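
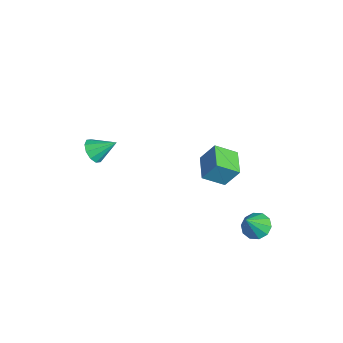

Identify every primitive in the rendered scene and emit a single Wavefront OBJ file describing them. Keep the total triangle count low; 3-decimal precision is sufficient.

v -3.869 -4.481 -0.481
v -3.016 -4.812 -0.384
v -3.451 -3.119 0.501
v -3.023 -4.478 -0.844
v -3.353 -4.145 -1.165
v -3.88 -3.94 -1.226
v -4.403 -3.942 -1.001
v -4.721 -4.149 -0.579
v -4.714 -4.483 -0.119
v -4.384 -4.816 0.203
v -3.857 -5.021 0.263
v -3.335 -5.02 0.039
v 2.928 4.132 -2.957
v 3.502 3.615 -3.527
v 3.692 3.288 -1.423
v 3.785 4.119 -3.39
v 3.74 4.628 -3.088
v 3.385 4.947 -2.736
v 2.856 4.955 -2.468
v 2.354 4.649 -2.387
v 2.072 4.145 -2.523
v 2.116 3.637 -2.825
v 2.471 3.317 -3.178
v 3 3.309 -3.446
v -2.082 2.901 -1.719
v -1.453 3.187 -2.371
v -0.578 2.239 -0.561
v -1.526 3.602 -2.04
v -1.775 3.793 -1.607
v -2.121 3.702 -1.209
v -2.455 3.357 -0.973
v -2.671 2.867 -0.974
v -2.699 2.388 -1.212
v -2.531 2.072 -1.61
v -2.221 2.019 -2.043
v -1.866 2.247 -2.373
v -1.58 2.682 -2.495
v 1.499 0.997 2.872
v 1.801 1.798 4.188
v 1.573 2.346 2.034
v 1.875 3.147 3.351
v 3.205 0.753 2.629
v 3.507 1.554 3.946
v 3.279 2.102 1.792
v 3.581 2.903 3.108
f 2 1 4
f 2 4 3
f 4 1 5
f 4 5 3
f 5 1 6
f 5 6 3
f 6 1 7
f 6 7 3
f 7 1 8
f 7 8 3
f 8 1 9
f 8 9 3
f 9 1 10
f 9 10 3
f 10 1 11
f 10 11 3
f 11 1 12
f 11 12 3
f 12 1 2
f 12 2 3
f 14 13 16
f 14 16 15
f 16 13 17
f 16 17 15
f 17 13 18
f 17 18 15
f 18 13 19
f 18 19 15
f 19 13 20
f 19 20 15
f 20 13 21
f 20 21 15
f 21 13 22
f 21 22 15
f 22 13 23
f 22 23 15
f 23 13 24
f 23 24 15
f 24 13 14
f 24 14 15
f 26 25 28
f 26 28 27
f 28 25 29
f 28 29 27
f 29 25 30
f 29 30 27
f 30 25 31
f 30 31 27
f 31 25 32
f 31 32 27
f 32 25 33
f 32 33 27
f 33 25 34
f 33 34 27
f 34 25 35
f 34 35 27
f 35 25 36
f 35 36 27
f 36 25 37
f 36 37 27
f 37 25 26
f 37 26 27
f 39 41 38
f 42 39 38
f 38 41 40
f 40 42 38
f 39 45 41
f 43 39 42
f 43 45 39
f 41 45 40
f 44 42 40
f 40 45 44
f 44 43 42
f 45 43 44



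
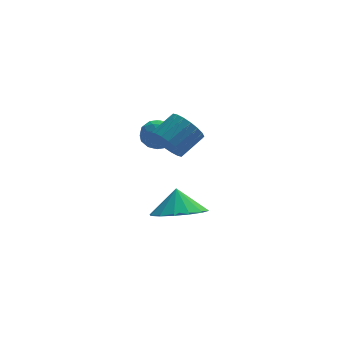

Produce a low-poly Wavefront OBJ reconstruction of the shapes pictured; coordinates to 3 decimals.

v -2.412 -0.511 2.282
v -2.063 -0.925 2.664
v -3.237 -1.195 2.296
v -2.888 -1.609 2.678
v -3.098 -1.03 2.922
v -2.588 -0.607 2.914
v -2.712 -1.513 2.046
v -2.202 -1.09 2.038
v -2.248 -1.544 2.518
v -2.486 -1.245 3.059
v -2.814 -0.875 1.901
v -3.052 -0.576 2.442
v -2.165 -0.658 2.472
v -3.135 -1.462 2.488
v -3.258 -1.122 2.632
v -3.053 -1.365 2.856
v -2.474 -0.471 2.619
v -2.268 -0.714 2.843
v -2.877 -0.776 2.995
v -3.032 -1.406 2.117
v -2.826 -1.649 2.341
v -2.247 -0.755 2.104
v -2.042 -0.998 2.328
v -2.423 -1.344 1.965
v -2.069 -1.265 2.61
v -2.553 -1.667 2.619
v -2.45 -1.61 2.247
v -2.151 -1.362 2.242
v -2.209 -1.089 2.929
v -2.693 -1.492 2.937
v -2.817 -1.151 3.081
v -2.517 -0.903 3.075
v -2.318 -1.453 2.843
v -2.607 -0.628 2.023
v -3.091 -1.031 2.031
v -2.783 -1.217 1.885
v -2.483 -0.969 1.879
v -2.747 -0.453 2.341
v -3.231 -0.855 2.35
v -3.149 -0.758 2.718
v -2.85 -0.51 2.713
v -2.982 -0.667 2.117
v -2.039 -1.952 -0.999
v -1.27 -1.34 -1.338
v -2.061 -1.428 -0.101
v -1.723 -1.093 -1.493
v -2.26 -1.076 -1.515
v -2.739 -1.294 -1.399
v -3.03 -1.688 -1.176
v -3.055 -2.153 -0.906
v -2.809 -2.564 -0.66
v -2.356 -2.811 -0.506
v -1.818 -2.828 -0.483
v -1.34 -2.61 -0.599
v -1.049 -2.215 -0.822
v -1.023 -1.751 -1.093
v -2.595 -2.717 3.042
v -2.126 -2.954 2.55
v -1.315 -2.459 3.086
v -1.785 -2.223 3.578
v -2.219 -2.672 2.43
v -1.408 -2.177 2.966
v -2.386 -2.399 2.431
v -1.576 -1.904 2.967
v -2.595 -2.189 2.553
v -1.785 -1.694 3.089
v -2.804 -2.083 2.772
v -1.994 -1.589 3.308
v -2.972 -2.104 3.045
v -2.161 -1.609 3.58
v -3.065 -2.245 3.317
v -2.254 -1.751 3.852
v -3.065 -2.481 3.534
v -2.254 -1.986 4.07
v -2.972 -2.763 3.654
v -2.161 -2.268 4.19
v -2.804 -3.036 3.653
v -1.994 -2.541 4.189
v -2.595 -3.246 3.531
v -1.785 -2.751 4.067
v -2.386 -3.351 3.312
v -1.576 -2.857 3.848
v -2.219 -3.331 3.04
v -1.408 -2.836 3.575
v -2.126 -3.189 2.768
v -1.315 -2.695 3.303
f 1 38 17
f 38 12 41
f 17 41 6
f 38 41 17
f 1 17 13
f 17 6 18
f 13 18 2
f 17 18 13
f 1 13 22
f 13 2 23
f 22 23 8
f 13 23 22
f 1 22 34
f 22 8 37
f 34 37 11
f 22 37 34
f 1 34 38
f 34 11 42
f 38 42 12
f 34 42 38
f 2 18 29
f 18 6 32
f 29 32 10
f 18 32 29
f 6 41 19
f 41 12 40
f 19 40 5
f 41 40 19
f 12 42 39
f 42 11 35
f 39 35 3
f 42 35 39
f 11 37 36
f 37 8 24
f 36 24 7
f 37 24 36
f 8 23 28
f 23 2 25
f 28 25 9
f 23 25 28
f 4 30 16
f 30 10 31
f 16 31 5
f 30 31 16
f 4 16 14
f 16 5 15
f 14 15 3
f 16 15 14
f 4 14 21
f 14 3 20
f 21 20 7
f 14 20 21
f 4 21 26
f 21 7 27
f 26 27 9
f 21 27 26
f 4 26 30
f 26 9 33
f 30 33 10
f 26 33 30
f 5 31 19
f 31 10 32
f 19 32 6
f 31 32 19
f 3 15 39
f 15 5 40
f 39 40 12
f 15 40 39
f 7 20 36
f 20 3 35
f 36 35 11
f 20 35 36
f 9 27 28
f 27 7 24
f 28 24 8
f 27 24 28
f 10 33 29
f 33 9 25
f 29 25 2
f 33 25 29
f 44 43 46
f 44 46 45
f 46 43 47
f 46 47 45
f 47 43 48
f 47 48 45
f 48 43 49
f 48 49 45
f 49 43 50
f 49 50 45
f 50 43 51
f 50 51 45
f 51 43 52
f 51 52 45
f 52 43 53
f 52 53 45
f 53 43 54
f 53 54 45
f 54 43 55
f 54 55 45
f 55 43 56
f 55 56 45
f 56 43 44
f 56 44 45
f 58 57 61
f 58 61 59
f 59 61 62
f 59 62 60
f 61 57 63
f 61 63 62
f 62 63 64
f 62 64 60
f 63 57 65
f 63 65 64
f 64 65 66
f 64 66 60
f 65 57 67
f 65 67 66
f 66 67 68
f 66 68 60
f 67 57 69
f 67 69 68
f 68 69 70
f 68 70 60
f 69 57 71
f 69 71 70
f 70 71 72
f 70 72 60
f 71 57 73
f 71 73 72
f 72 73 74
f 72 74 60
f 73 57 75
f 73 75 74
f 74 75 76
f 74 76 60
f 75 57 77
f 75 77 76
f 76 77 78
f 76 78 60
f 77 57 79
f 77 79 78
f 78 79 80
f 78 80 60
f 79 57 81
f 79 81 80
f 80 81 82
f 80 82 60
f 81 57 83
f 81 83 82
f 82 83 84
f 82 84 60
f 83 57 85
f 83 85 84
f 84 85 86
f 84 86 60
f 85 57 58
f 85 58 86
f 86 58 59
f 86 59 60



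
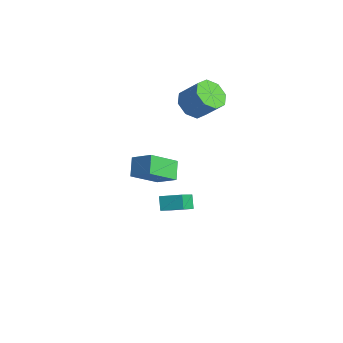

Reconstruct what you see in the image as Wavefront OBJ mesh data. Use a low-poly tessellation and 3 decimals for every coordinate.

v 1.178 -1.251 1.827
v 1.071 -2.697 2.877
v 2.177 -0.859 2.467
v 2.071 -2.305 3.517
v 1.829 -1.795 1.143
v 1.723 -3.241 2.193
v 2.829 -1.403 1.783
v 2.722 -2.849 2.833
v -2.74 3.648 1.663
v -2.228 2.828 1.574
v -1.289 3.293 2.688
v -1.8 4.112 2.777
v -1.975 3.37 1.134
v -1.036 3.835 2.249
v -2.17 4.075 1.004
v -1.23 4.54 2.119
v -2.698 4.529 1.26
v -1.759 4.994 2.375
v -3.251 4.467 1.752
v -2.312 4.932 2.866
v -3.504 3.925 2.191
v -2.565 4.39 3.306
v -3.31 3.22 2.321
v -2.37 3.685 3.436
v -2.781 2.766 2.065
v -1.842 3.231 3.18
v -1.024 1.059 -4.328
v -0.378 -0.053 -3.36
v -1.518 1.336 -3.681
v -0.872 0.224 -2.713
v -0.168 1.836 -4.007
v 0.478 0.724 -3.039
v -0.662 2.113 -3.36
v -0.016 1.001 -2.392
f 2 4 1
f 5 2 1
f 1 4 3
f 3 5 1
f 2 8 4
f 6 2 5
f 6 8 2
f 4 8 3
f 7 5 3
f 3 8 7
f 7 6 5
f 8 6 7
f 10 9 13
f 10 13 11
f 11 13 14
f 11 14 12
f 13 9 15
f 13 15 14
f 14 15 16
f 14 16 12
f 15 9 17
f 15 17 16
f 16 17 18
f 16 18 12
f 17 9 19
f 17 19 18
f 18 19 20
f 18 20 12
f 19 9 21
f 19 21 20
f 20 21 22
f 20 22 12
f 21 9 23
f 21 23 22
f 22 23 24
f 22 24 12
f 23 9 25
f 23 25 24
f 24 25 26
f 24 26 12
f 25 9 10
f 25 10 26
f 26 10 11
f 26 11 12
f 28 30 27
f 31 28 27
f 27 30 29
f 29 31 27
f 28 34 30
f 32 28 31
f 32 34 28
f 30 34 29
f 33 31 29
f 29 34 33
f 33 32 31
f 34 32 33



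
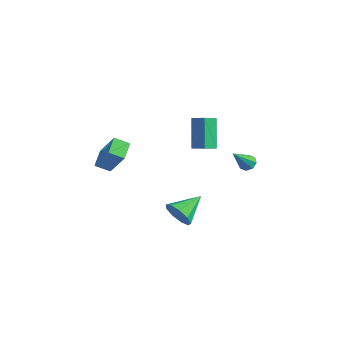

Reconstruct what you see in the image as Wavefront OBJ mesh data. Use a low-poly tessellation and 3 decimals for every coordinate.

v -3.7 -4.556 2.223
v -2.625 -4.618 3.74
v -4.209 -3.654 2.621
v -3.134 -3.715 4.137
v -3.106 -4.045 1.823
v -2.031 -4.106 3.339
v -3.615 -3.142 2.22
v -2.54 -3.204 3.737
v -0.477 3.399 -0.127
v -0.259 3.029 -0.437
v -0.563 2.301 1.127
v 0.019 3.242 -0.231
v 0.006 3.547 0.035
v -0.29 3.766 0.207
v -0.695 3.77 0.182
v -0.972 3.557 -0.023
v -0.959 3.252 -0.29
v -0.664 3.033 -0.461
v -0.995 -1.363 -1.897
v -0.593 -1.694 -1.176
v -0.865 0.223 -1.243
v -0.178 -1.553 -1.598
v -0.146 -1.323 -2.161
v -0.51 -1.112 -2.601
v -1.102 -1.018 -2.711
v -1.643 -1.085 -2.441
v -1.881 -1.283 -1.916
v -1.704 -1.517 -1.383
v -1.195 -1.68 -1.09
v -4.103 3.017 1.893
v -3.261 3.101 2.256
v -4.015 3.873 1.491
v -3.174 3.957 1.854
v -3.326 2.183 0.286
v -2.485 2.267 0.649
v -3.239 3.039 -0.116
v -2.397 3.123 0.247
f 2 4 1
f 5 2 1
f 1 4 3
f 3 5 1
f 2 8 4
f 6 2 5
f 6 8 2
f 4 8 3
f 7 5 3
f 3 8 7
f 7 6 5
f 8 6 7
f 10 9 12
f 10 12 11
f 12 9 13
f 12 13 11
f 13 9 14
f 13 14 11
f 14 9 15
f 14 15 11
f 15 9 16
f 15 16 11
f 16 9 17
f 16 17 11
f 17 9 18
f 17 18 11
f 18 9 10
f 18 10 11
f 20 19 22
f 20 22 21
f 22 19 23
f 22 23 21
f 23 19 24
f 23 24 21
f 24 19 25
f 24 25 21
f 25 19 26
f 25 26 21
f 26 19 27
f 26 27 21
f 27 19 28
f 27 28 21
f 28 19 29
f 28 29 21
f 29 19 20
f 29 20 21
f 31 33 30
f 34 31 30
f 30 33 32
f 32 34 30
f 31 37 33
f 35 31 34
f 35 37 31
f 33 37 32
f 36 34 32
f 32 37 36
f 36 35 34
f 37 35 36



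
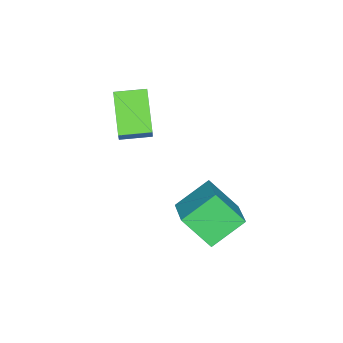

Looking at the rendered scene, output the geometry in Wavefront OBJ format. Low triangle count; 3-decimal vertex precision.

v 0.764 1.264 -2.232
v 0.85 -0.019 -0.861
v -0.415 2.239 -1.245
v -0.329 0.956 0.126
v 2.049 2.104 -1.526
v 2.135 0.821 -0.155
v 0.87 3.079 -0.539
v 0.956 1.796 0.832
v 0.228 -2.772 1.848
v -1.255 -3.68 2.988
v -0.442 -1.58 1.925
v -1.926 -2.488 3.066
v 0.846 -2.492 2.874
v -0.638 -3.4 4.015
v 0.175 -1.3 2.952
v -1.308 -2.208 4.092
f 2 4 1
f 5 2 1
f 1 4 3
f 3 5 1
f 2 8 4
f 6 2 5
f 6 8 2
f 4 8 3
f 7 5 3
f 3 8 7
f 7 6 5
f 8 6 7
f 10 12 9
f 13 10 9
f 9 12 11
f 11 13 9
f 10 16 12
f 14 10 13
f 14 16 10
f 12 16 11
f 15 13 11
f 11 16 15
f 15 14 13
f 16 14 15



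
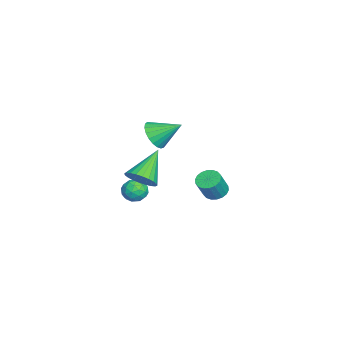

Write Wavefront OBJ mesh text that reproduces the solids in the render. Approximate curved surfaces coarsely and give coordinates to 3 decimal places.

v -3.321 -1.421 2.542
v -2.541 -1.242 2.153
v -3.199 -0.099 3.398
v -2.78 -1.073 1.927
v -3.113 -0.964 1.807
v -3.482 -0.935 1.814
v -3.823 -0.989 1.947
v -4.077 -1.118 2.183
v -4.201 -1.3 2.481
v -4.172 -1.502 2.789
v -3.997 -1.691 3.055
v -3.704 -1.833 3.232
v -3.346 -1.903 3.289
v -2.983 -1.89 3.218
v -2.678 -1.797 3.029
v -2.485 -1.638 2.756
v -2.437 -1.441 2.446
v 3.138 -1.422 3.258
v 3.637 -1.58 3.889
v 1.802 -0.758 4.482
v 3.721 -1.28 3.817
v 3.716 -1.001 3.66
v 3.623 -0.786 3.442
v 3.456 -0.669 3.196
v 3.24 -0.665 2.959
v 3.01 -0.777 2.768
v 2.798 -0.987 2.651
v 2.639 -1.264 2.627
v 2.555 -1.564 2.699
v 2.561 -1.843 2.856
v 2.654 -2.058 3.074
v 2.821 -2.176 3.32
v 3.036 -2.179 3.557
v 3.267 -2.067 3.748
v 3.478 -1.857 3.865
v -1 1.731 0.171
v -0.623 1.307 -0.146
v -0.084 0.964 0.952
v -0.46 1.389 1.269
v -0.464 1.549 -0.149
v 0.075 1.206 0.949
v -0.411 1.826 -0.088
v 0.128 1.484 1.01
v -0.475 2.085 0.024
v 0.064 1.743 1.122
v -0.642 2.274 0.165
v -0.103 1.932 1.263
v -0.881 2.356 0.308
v -0.342 2.013 1.405
v -1.143 2.313 0.423
v -0.603 1.971 1.521
v -1.376 2.156 0.488
v -0.837 1.813 1.586
v -1.535 1.914 0.491
v -0.996 1.571 1.589
v -1.588 1.636 0.43
v -1.049 1.294 1.528
v -1.524 1.377 0.318
v -0.985 1.035 1.416
v -1.357 1.188 0.177
v -0.818 0.846 1.275
v -1.118 1.107 0.035
v -0.579 0.764 1.132
v -0.857 1.149 -0.081
v -0.317 0.807 1.017
v 0.597 -1.562 1.205
v 1.231 -1.279 1.215
v 1.049 -2.581 1.345
v 1.683 -2.298 1.355
v 1.244 -2.184 1.88
v 0.964 -1.555 1.794
v 1.316 -2.305 0.766
v 1.036 -1.676 0.68
v 1.675 -1.738 0.944
v 1.63 -1.664 1.633
v 0.65 -2.196 0.927
v 0.605 -2.122 1.616
v 0.874 -1.332 1.198
v 1.406 -2.528 1.362
v 1.148 -2.462 1.671
v 1.52 -2.295 1.677
v 0.717 -1.493 1.538
v 1.09 -1.327 1.544
v 1.097 -1.859 1.935
v 1.19 -2.533 1.016
v 1.563 -2.367 1.022
v 0.76 -1.565 0.883
v 1.132 -1.398 0.889
v 1.183 -2.001 0.625
v 1.508 -1.435 1.045
v 1.774 -2.034 1.127
v 1.558 -2.038 0.781
v 1.394 -1.668 0.73
v 1.481 -1.391 1.449
v 1.747 -1.99 1.531
v 1.489 -1.923 1.84
v 1.325 -1.553 1.789
v 1.743 -1.661 1.29
v 0.533 -1.87 1.029
v 0.799 -2.469 1.111
v 0.955 -2.307 0.771
v 0.791 -1.937 0.72
v 0.506 -1.826 1.433
v 0.772 -2.425 1.515
v 0.886 -2.192 1.83
v 0.722 -1.822 1.779
v 0.537 -2.199 1.27
f 2 1 4
f 2 4 3
f 4 1 5
f 4 5 3
f 5 1 6
f 5 6 3
f 6 1 7
f 6 7 3
f 7 1 8
f 7 8 3
f 8 1 9
f 8 9 3
f 9 1 10
f 9 10 3
f 10 1 11
f 10 11 3
f 11 1 12
f 11 12 3
f 12 1 13
f 12 13 3
f 13 1 14
f 13 14 3
f 14 1 15
f 14 15 3
f 15 1 16
f 15 16 3
f 16 1 17
f 16 17 3
f 17 1 2
f 17 2 3
f 19 18 21
f 19 21 20
f 21 18 22
f 21 22 20
f 22 18 23
f 22 23 20
f 23 18 24
f 23 24 20
f 24 18 25
f 24 25 20
f 25 18 26
f 25 26 20
f 26 18 27
f 26 27 20
f 27 18 28
f 27 28 20
f 28 18 29
f 28 29 20
f 29 18 30
f 29 30 20
f 30 18 31
f 30 31 20
f 31 18 32
f 31 32 20
f 32 18 33
f 32 33 20
f 33 18 34
f 33 34 20
f 34 18 35
f 34 35 20
f 35 18 19
f 35 19 20
f 37 36 40
f 37 40 38
f 38 40 41
f 38 41 39
f 40 36 42
f 40 42 41
f 41 42 43
f 41 43 39
f 42 36 44
f 42 44 43
f 43 44 45
f 43 45 39
f 44 36 46
f 44 46 45
f 45 46 47
f 45 47 39
f 46 36 48
f 46 48 47
f 47 48 49
f 47 49 39
f 48 36 50
f 48 50 49
f 49 50 51
f 49 51 39
f 50 36 52
f 50 52 51
f 51 52 53
f 51 53 39
f 52 36 54
f 52 54 53
f 53 54 55
f 53 55 39
f 54 36 56
f 54 56 55
f 55 56 57
f 55 57 39
f 56 36 58
f 56 58 57
f 57 58 59
f 57 59 39
f 58 36 60
f 58 60 59
f 59 60 61
f 59 61 39
f 60 36 62
f 60 62 61
f 61 62 63
f 61 63 39
f 62 36 64
f 62 64 63
f 63 64 65
f 63 65 39
f 64 36 37
f 64 37 65
f 65 37 38
f 65 38 39
f 66 103 82
f 103 77 106
f 82 106 71
f 103 106 82
f 66 82 78
f 82 71 83
f 78 83 67
f 82 83 78
f 66 78 87
f 78 67 88
f 87 88 73
f 78 88 87
f 66 87 99
f 87 73 102
f 99 102 76
f 87 102 99
f 66 99 103
f 99 76 107
f 103 107 77
f 99 107 103
f 67 83 94
f 83 71 97
f 94 97 75
f 83 97 94
f 71 106 84
f 106 77 105
f 84 105 70
f 106 105 84
f 77 107 104
f 107 76 100
f 104 100 68
f 107 100 104
f 76 102 101
f 102 73 89
f 101 89 72
f 102 89 101
f 73 88 93
f 88 67 90
f 93 90 74
f 88 90 93
f 69 95 81
f 95 75 96
f 81 96 70
f 95 96 81
f 69 81 79
f 81 70 80
f 79 80 68
f 81 80 79
f 69 79 86
f 79 68 85
f 86 85 72
f 79 85 86
f 69 86 91
f 86 72 92
f 91 92 74
f 86 92 91
f 69 91 95
f 91 74 98
f 95 98 75
f 91 98 95
f 70 96 84
f 96 75 97
f 84 97 71
f 96 97 84
f 68 80 104
f 80 70 105
f 104 105 77
f 80 105 104
f 72 85 101
f 85 68 100
f 101 100 76
f 85 100 101
f 74 92 93
f 92 72 89
f 93 89 73
f 92 89 93
f 75 98 94
f 98 74 90
f 94 90 67
f 98 90 94



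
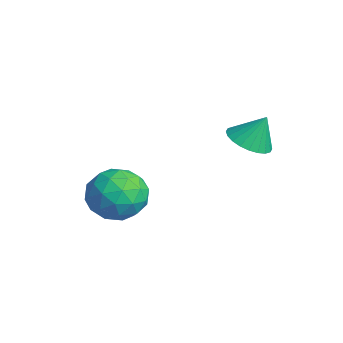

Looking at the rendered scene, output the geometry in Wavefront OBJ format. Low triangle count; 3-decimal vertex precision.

v -1.804 -0.706 -0.11
v -1.084 -0.145 0.454
v -0.656 -1.995 -0.294
v 0.064 -1.434 0.27
v -0.805 -1.831 0.756
v -1.515 -1.035 0.869
v -0.225 -1.105 -0.709
v -0.935 -0.309 -0.596
v -0.108 -0.392 0.083
v -0.467 -0.841 0.988
v -1.273 -1.299 -0.828
v -1.632 -1.748 0.077
v -1.545 -0.313 0.188
v -0.195 -1.827 -0.028
v -0.706 -2.061 0.257
v -0.283 -1.731 0.589
v -1.798 -0.836 0.433
v -1.375 -0.506 0.764
v -1.211 -1.497 0.941
v -0.365 -1.634 -0.604
v 0.058 -1.304 -0.273
v -1.457 -0.409 -0.429
v -1.034 -0.079 -0.097
v -0.529 -0.643 -0.781
v -0.548 -0.128 0.301
v 0.127 -0.885 0.193
v -0.043 -0.692 -0.382
v -0.46 -0.224 -0.315
v -0.759 -0.392 0.834
v -0.084 -1.149 0.725
v -0.595 -1.383 1.011
v -1.012 -0.915 1.078
v -0.185 -0.536 0.616
v -1.656 -0.991 -0.565
v -0.981 -1.748 -0.674
v -0.728 -1.225 -0.918
v -1.145 -0.757 -0.851
v -1.867 -1.255 -0.033
v -1.192 -2.012 -0.141
v -1.28 -1.916 0.475
v -1.697 -1.448 0.542
v -1.555 -1.604 -0.456
v 1.484 2.339 3.108
v 2.203 2.038 3.115
v 1.676 2.821 4.112
v 2.252 2.305 2.978
v 2.184 2.577 2.86
v 2.01 2.814 2.78
v 1.755 2.978 2.75
v 1.459 3.044 2.775
v 1.167 3.004 2.85
v 0.923 2.862 2.965
v 0.765 2.641 3.101
v 0.716 2.374 3.238
v 0.784 2.102 3.356
v 0.958 1.865 3.435
v 1.213 1.701 3.465
v 1.509 1.635 3.441
v 1.801 1.675 3.366
v 2.045 1.817 3.251
f 1 38 17
f 38 12 41
f 17 41 6
f 38 41 17
f 1 17 13
f 17 6 18
f 13 18 2
f 17 18 13
f 1 13 22
f 13 2 23
f 22 23 8
f 13 23 22
f 1 22 34
f 22 8 37
f 34 37 11
f 22 37 34
f 1 34 38
f 34 11 42
f 38 42 12
f 34 42 38
f 2 18 29
f 18 6 32
f 29 32 10
f 18 32 29
f 6 41 19
f 41 12 40
f 19 40 5
f 41 40 19
f 12 42 39
f 42 11 35
f 39 35 3
f 42 35 39
f 11 37 36
f 37 8 24
f 36 24 7
f 37 24 36
f 8 23 28
f 23 2 25
f 28 25 9
f 23 25 28
f 4 30 16
f 30 10 31
f 16 31 5
f 30 31 16
f 4 16 14
f 16 5 15
f 14 15 3
f 16 15 14
f 4 14 21
f 14 3 20
f 21 20 7
f 14 20 21
f 4 21 26
f 21 7 27
f 26 27 9
f 21 27 26
f 4 26 30
f 26 9 33
f 30 33 10
f 26 33 30
f 5 31 19
f 31 10 32
f 19 32 6
f 31 32 19
f 3 15 39
f 15 5 40
f 39 40 12
f 15 40 39
f 7 20 36
f 20 3 35
f 36 35 11
f 20 35 36
f 9 27 28
f 27 7 24
f 28 24 8
f 27 24 28
f 10 33 29
f 33 9 25
f 29 25 2
f 33 25 29
f 44 43 46
f 44 46 45
f 46 43 47
f 46 47 45
f 47 43 48
f 47 48 45
f 48 43 49
f 48 49 45
f 49 43 50
f 49 50 45
f 50 43 51
f 50 51 45
f 51 43 52
f 51 52 45
f 52 43 53
f 52 53 45
f 53 43 54
f 53 54 45
f 54 43 55
f 54 55 45
f 55 43 56
f 55 56 45
f 56 43 57
f 56 57 45
f 57 43 58
f 57 58 45
f 58 43 59
f 58 59 45
f 59 43 60
f 59 60 45
f 60 43 44
f 60 44 45



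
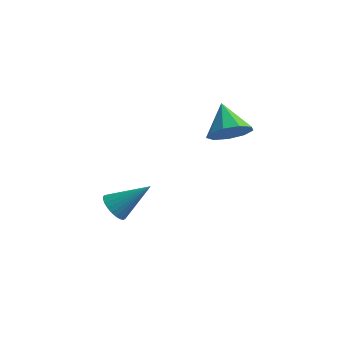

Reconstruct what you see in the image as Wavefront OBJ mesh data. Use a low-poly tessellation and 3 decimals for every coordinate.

v 2.975 0.94 2.297
v 3.779 1.109 2.753
v 2.265 1.92 3.183
v 3.718 1.514 2.257
v 3.31 1.65 1.78
v 2.744 1.454 1.544
v 2.287 1.018 1.661
v 2.151 0.545 2.075
v 2.401 0.257 2.593
v 2.919 0.289 2.972
v 3.463 0.625 3.035
v -1.518 0.085 -2.784
v -1.029 0.032 -3.296
v -0.242 0.775 -1.636
v -1.127 0.287 -3.341
v -1.284 0.512 -3.301
v -1.477 0.671 -3.182
v -1.676 0.742 -3.003
v -1.851 0.712 -2.791
v -1.976 0.587 -2.577
v -2.03 0.386 -2.395
v -2.007 0.139 -2.272
v -1.91 -0.117 -2.227
v -1.753 -0.341 -2.267
v -1.56 -0.501 -2.385
v -1.361 -0.572 -2.565
v -1.185 -0.542 -2.777
v -1.061 -0.417 -2.991
v -1.006 -0.216 -3.173
f 2 1 4
f 2 4 3
f 4 1 5
f 4 5 3
f 5 1 6
f 5 6 3
f 6 1 7
f 6 7 3
f 7 1 8
f 7 8 3
f 8 1 9
f 8 9 3
f 9 1 10
f 9 10 3
f 10 1 11
f 10 11 3
f 11 1 2
f 11 2 3
f 13 12 15
f 13 15 14
f 15 12 16
f 15 16 14
f 16 12 17
f 16 17 14
f 17 12 18
f 17 18 14
f 18 12 19
f 18 19 14
f 19 12 20
f 19 20 14
f 20 12 21
f 20 21 14
f 21 12 22
f 21 22 14
f 22 12 23
f 22 23 14
f 23 12 24
f 23 24 14
f 24 12 25
f 24 25 14
f 25 12 26
f 25 26 14
f 26 12 27
f 26 27 14
f 27 12 28
f 27 28 14
f 28 12 29
f 28 29 14
f 29 12 13
f 29 13 14



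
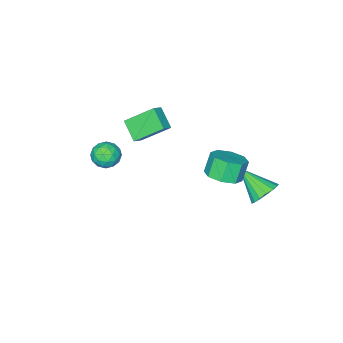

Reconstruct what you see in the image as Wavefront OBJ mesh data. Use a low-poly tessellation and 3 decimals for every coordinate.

v -2.107 2.366 -0.45
v -1.348 2.987 0.003
v -1.953 2.854 1.202
v -2.713 2.234 0.75
v -1.991 3.426 -0.274
v -2.597 3.293 0.925
v -2.703 3.244 -0.653
v -3.308 3.111 0.546
v -3.066 2.548 -0.913
v -3.671 2.415 0.286
v -2.867 1.746 -0.902
v -3.472 1.613 0.297
v -2.223 1.307 -0.625
v -2.829 1.174 0.574
v -1.512 1.489 -0.246
v -2.117 1.356 0.953
v -1.149 2.185 0.014
v -1.754 2.052 1.213
v -3.052 -3.615 1.02
v -2.351 -3.465 1.476
v -2.739 -2.454 0.157
v -2.038 -2.304 0.613
v -1.942 -4.876 -0.273
v -1.241 -4.726 0.183
v -1.629 -3.715 -1.136
v -0.928 -3.565 -0.68
v 1.459 -2.123 0.08
v 1.99 -1.759 0.715
v 1.89 -3.461 0.485
v 2.421 -3.097 1.12
v 1.522 -3.056 1.205
v 1.255 -2.229 0.955
v 2.625 -2.991 0.245
v 2.358 -2.164 -0.005
v 2.71 -2.296 0.818
v 2.029 -2.336 1.41
v 1.851 -2.884 -0.21
v 1.17 -2.924 0.382
v 1.686 -1.823 0.362
v 2.194 -3.397 0.838
v 1.665 -3.372 0.888
v 1.977 -3.159 1.261
v 1.255 -2.1 0.503
v 1.567 -1.886 0.876
v 1.292 -2.649 1.164
v 2.313 -3.334 0.324
v 2.625 -3.12 0.697
v 1.903 -2.061 -0.061
v 2.215 -1.848 0.312
v 2.588 -2.571 0.036
v 2.422 -1.925 0.796
v 2.676 -2.712 1.033
v 2.795 -2.649 0.519
v 2.639 -2.163 0.372
v 2.021 -1.949 1.144
v 2.275 -2.736 1.382
v 1.747 -2.712 1.432
v 1.59 -2.225 1.285
v 2.445 -2.264 1.204
v 1.605 -2.484 -0.182
v 1.859 -3.271 0.056
v 2.29 -2.995 -0.085
v 2.133 -2.508 -0.232
v 1.204 -2.508 0.167
v 1.458 -3.295 0.404
v 1.241 -3.057 0.828
v 1.085 -2.571 0.681
v 1.435 -2.956 -0.004
v -3.997 3.754 -2.327
v -3.084 3.65 -2.666
v -3.723 2.006 -1.053
v -3.034 3.93 -2.293
v -3.205 4.169 -1.928
v -3.557 4.314 -1.654
v -4.011 4.33 -1.535
v -4.461 4.214 -1.597
v -4.805 3.992 -1.826
v -4.964 3.716 -2.171
v -4.901 3.449 -2.551
v -4.632 3.251 -2.88
v -4.217 3.168 -3.082
v -3.752 3.22 -3.112
v -3.343 3.394 -2.962
f 2 1 5
f 2 5 3
f 3 5 6
f 3 6 4
f 5 1 7
f 5 7 6
f 6 7 8
f 6 8 4
f 7 1 9
f 7 9 8
f 8 9 10
f 8 10 4
f 9 1 11
f 9 11 10
f 10 11 12
f 10 12 4
f 11 1 13
f 11 13 12
f 12 13 14
f 12 14 4
f 13 1 15
f 13 15 14
f 14 15 16
f 14 16 4
f 15 1 17
f 15 17 16
f 16 17 18
f 16 18 4
f 17 1 2
f 17 2 18
f 18 2 3
f 18 3 4
f 20 22 19
f 23 20 19
f 19 22 21
f 21 23 19
f 20 26 22
f 24 20 23
f 24 26 20
f 22 26 21
f 25 23 21
f 21 26 25
f 25 24 23
f 26 24 25
f 27 64 43
f 64 38 67
f 43 67 32
f 64 67 43
f 27 43 39
f 43 32 44
f 39 44 28
f 43 44 39
f 27 39 48
f 39 28 49
f 48 49 34
f 39 49 48
f 27 48 60
f 48 34 63
f 60 63 37
f 48 63 60
f 27 60 64
f 60 37 68
f 64 68 38
f 60 68 64
f 28 44 55
f 44 32 58
f 55 58 36
f 44 58 55
f 32 67 45
f 67 38 66
f 45 66 31
f 67 66 45
f 38 68 65
f 68 37 61
f 65 61 29
f 68 61 65
f 37 63 62
f 63 34 50
f 62 50 33
f 63 50 62
f 34 49 54
f 49 28 51
f 54 51 35
f 49 51 54
f 30 56 42
f 56 36 57
f 42 57 31
f 56 57 42
f 30 42 40
f 42 31 41
f 40 41 29
f 42 41 40
f 30 40 47
f 40 29 46
f 47 46 33
f 40 46 47
f 30 47 52
f 47 33 53
f 52 53 35
f 47 53 52
f 30 52 56
f 52 35 59
f 56 59 36
f 52 59 56
f 31 57 45
f 57 36 58
f 45 58 32
f 57 58 45
f 29 41 65
f 41 31 66
f 65 66 38
f 41 66 65
f 33 46 62
f 46 29 61
f 62 61 37
f 46 61 62
f 35 53 54
f 53 33 50
f 54 50 34
f 53 50 54
f 36 59 55
f 59 35 51
f 55 51 28
f 59 51 55
f 70 69 72
f 70 72 71
f 72 69 73
f 72 73 71
f 73 69 74
f 73 74 71
f 74 69 75
f 74 75 71
f 75 69 76
f 75 76 71
f 76 69 77
f 76 77 71
f 77 69 78
f 77 78 71
f 78 69 79
f 78 79 71
f 79 69 80
f 79 80 71
f 80 69 81
f 80 81 71
f 81 69 82
f 81 82 71
f 82 69 83
f 82 83 71
f 83 69 70
f 83 70 71



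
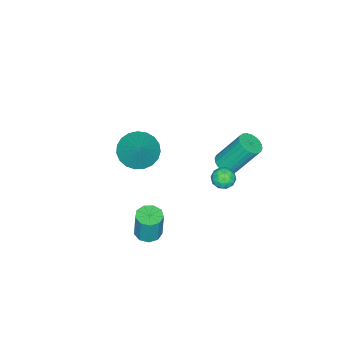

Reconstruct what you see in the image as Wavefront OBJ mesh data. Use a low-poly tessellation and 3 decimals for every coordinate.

v -1.681 0.959 0.323
v -1.28 1.417 0.49
v -0.9 0.403 -0.03
v -0.499 0.861 0.137
v -0.794 0.523 0.58
v -1.276 0.866 0.799
v -0.904 0.954 -0.339
v -1.386 1.297 -0.12
v -0.799 1.413 0.081
v -0.732 1.147 0.649
v -1.448 0.673 -0.189
v -1.381 0.407 0.379
v -1.549 1.236 0.438
v -0.631 0.584 0.022
v -0.805 0.385 0.283
v -0.569 0.654 0.381
v -1.547 0.913 0.619
v -1.311 1.182 0.717
v -1.026 0.657 0.77
v -0.869 0.638 -0.257
v -0.633 0.907 -0.159
v -1.611 1.166 0.079
v -1.375 1.435 0.177
v -1.154 1.163 -0.31
v -1.031 1.504 0.295
v -0.572 1.177 0.087
v -0.81 1.231 -0.192
v -1.093 1.433 -0.064
v -0.991 1.347 0.629
v -0.532 1.021 0.421
v -0.705 0.822 0.682
v -0.989 1.024 0.81
v -0.708 1.345 0.388
v -1.648 0.799 0.039
v -1.189 0.473 -0.169
v -1.191 0.796 -0.35
v -1.475 0.998 -0.222
v -1.608 0.643 0.373
v -1.149 0.316 0.165
v -1.087 0.387 0.524
v -1.37 0.589 0.652
v -1.472 0.475 0.072
v 3.628 -0.256 -0.299
v 4.275 -0.306 -0.339
v 4.379 -0.154 1.18
v 3.732 -0.104 1.219
v 4.153 0.121 -0.373
v 4.257 0.272 1.146
v 3.785 0.371 -0.373
v 3.89 0.522 1.146
v 3.344 0.328 -0.338
v 3.448 0.479 1.181
v 3.035 0.012 -0.285
v 3.14 0.163 1.234
v 3.004 -0.429 -0.239
v 3.109 -0.278 1.28
v 3.265 -0.789 -0.221
v 3.369 -0.638 1.298
v 3.695 -0.899 -0.24
v 3.8 -0.748 1.279
v 4.094 -0.708 -0.287
v 4.199 -0.557 1.232
v 0.976 -2.467 2.393
v 1.727 -2.193 1.744
v 1.824 -1.773 3.667
v 1.469 -1.852 1.73
v 1.125 -1.617 1.831
v 0.756 -1.529 2.029
v 0.425 -1.603 2.29
v 0.189 -1.826 2.569
v 0.089 -2.16 2.817
v 0.142 -2.548 2.992
v 0.34 -2.921 3.064
v 0.647 -3.215 3.02
v 1.012 -3.381 2.867
v 1.37 -3.388 2.632
v 1.66 -3.236 2.356
v 1.832 -2.951 2.087
v 1.856 -2.582 1.87
v -2.247 0.384 0.034
v -1.652 0.243 0.282
v -2.138 1.254 2.033
v -2.733 1.396 1.786
v -1.605 0.467 0.165
v -2.092 1.478 1.916
v -1.656 0.679 0.028
v -2.143 1.691 1.779
v -1.798 0.847 -0.108
v -2.284 1.858 1.644
v -2.007 0.943 -0.222
v -2.494 1.955 1.529
v -2.253 0.955 -0.297
v -2.74 1.966 1.454
v -2.498 0.88 -0.322
v -2.985 1.891 1.43
v -2.705 0.729 -0.292
v -3.191 1.741 1.459
v -2.842 0.526 -0.213
v -3.328 1.537 1.538
v -2.888 0.302 -0.096
v -3.375 1.313 1.655
v -2.837 0.089 0.041
v -3.324 1.101 1.792
v -2.696 -0.078 0.176
v -3.182 0.933 1.928
v -2.486 -0.175 0.291
v -2.973 0.837 2.042
v -2.24 -0.186 0.366
v -2.727 0.825 2.117
v -1.995 -0.111 0.39
v -2.482 0.9 2.142
v -1.789 0.039 0.361
v -2.275 1.051 2.112
f 1 38 17
f 38 12 41
f 17 41 6
f 38 41 17
f 1 17 13
f 17 6 18
f 13 18 2
f 17 18 13
f 1 13 22
f 13 2 23
f 22 23 8
f 13 23 22
f 1 22 34
f 22 8 37
f 34 37 11
f 22 37 34
f 1 34 38
f 34 11 42
f 38 42 12
f 34 42 38
f 2 18 29
f 18 6 32
f 29 32 10
f 18 32 29
f 6 41 19
f 41 12 40
f 19 40 5
f 41 40 19
f 12 42 39
f 42 11 35
f 39 35 3
f 42 35 39
f 11 37 36
f 37 8 24
f 36 24 7
f 37 24 36
f 8 23 28
f 23 2 25
f 28 25 9
f 23 25 28
f 4 30 16
f 30 10 31
f 16 31 5
f 30 31 16
f 4 16 14
f 16 5 15
f 14 15 3
f 16 15 14
f 4 14 21
f 14 3 20
f 21 20 7
f 14 20 21
f 4 21 26
f 21 7 27
f 26 27 9
f 21 27 26
f 4 26 30
f 26 9 33
f 30 33 10
f 26 33 30
f 5 31 19
f 31 10 32
f 19 32 6
f 31 32 19
f 3 15 39
f 15 5 40
f 39 40 12
f 15 40 39
f 7 20 36
f 20 3 35
f 36 35 11
f 20 35 36
f 9 27 28
f 27 7 24
f 28 24 8
f 27 24 28
f 10 33 29
f 33 9 25
f 29 25 2
f 33 25 29
f 44 43 47
f 44 47 45
f 45 47 48
f 45 48 46
f 47 43 49
f 47 49 48
f 48 49 50
f 48 50 46
f 49 43 51
f 49 51 50
f 50 51 52
f 50 52 46
f 51 43 53
f 51 53 52
f 52 53 54
f 52 54 46
f 53 43 55
f 53 55 54
f 54 55 56
f 54 56 46
f 55 43 57
f 55 57 56
f 56 57 58
f 56 58 46
f 57 43 59
f 57 59 58
f 58 59 60
f 58 60 46
f 59 43 61
f 59 61 60
f 60 61 62
f 60 62 46
f 61 43 44
f 61 44 62
f 62 44 45
f 62 45 46
f 64 63 66
f 64 66 65
f 66 63 67
f 66 67 65
f 67 63 68
f 67 68 65
f 68 63 69
f 68 69 65
f 69 63 70
f 69 70 65
f 70 63 71
f 70 71 65
f 71 63 72
f 71 72 65
f 72 63 73
f 72 73 65
f 73 63 74
f 73 74 65
f 74 63 75
f 74 75 65
f 75 63 76
f 75 76 65
f 76 63 77
f 76 77 65
f 77 63 78
f 77 78 65
f 78 63 79
f 78 79 65
f 79 63 64
f 79 64 65
f 81 80 84
f 81 84 82
f 82 84 85
f 82 85 83
f 84 80 86
f 84 86 85
f 85 86 87
f 85 87 83
f 86 80 88
f 86 88 87
f 87 88 89
f 87 89 83
f 88 80 90
f 88 90 89
f 89 90 91
f 89 91 83
f 90 80 92
f 90 92 91
f 91 92 93
f 91 93 83
f 92 80 94
f 92 94 93
f 93 94 95
f 93 95 83
f 94 80 96
f 94 96 95
f 95 96 97
f 95 97 83
f 96 80 98
f 96 98 97
f 97 98 99
f 97 99 83
f 98 80 100
f 98 100 99
f 99 100 101
f 99 101 83
f 100 80 102
f 100 102 101
f 101 102 103
f 101 103 83
f 102 80 104
f 102 104 103
f 103 104 105
f 103 105 83
f 104 80 106
f 104 106 105
f 105 106 107
f 105 107 83
f 106 80 108
f 106 108 107
f 107 108 109
f 107 109 83
f 108 80 110
f 108 110 109
f 109 110 111
f 109 111 83
f 110 80 112
f 110 112 111
f 111 112 113
f 111 113 83
f 112 80 81
f 112 81 113
f 113 81 82
f 113 82 83



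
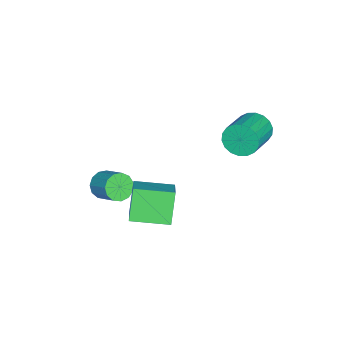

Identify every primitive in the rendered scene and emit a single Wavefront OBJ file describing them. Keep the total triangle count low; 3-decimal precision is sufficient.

v 2.763 -2.049 -0.154
v 3.993 -1.696 0.684
v 2.41 -0.415 -0.325
v 3.641 -0.062 0.513
v 3.619 -1.998 -1.433
v 4.85 -1.645 -0.595
v 3.267 -0.364 -1.604
v 4.497 -0.011 -0.766
v 2.332 -3.441 -1.225
v 2.7 -3.268 -1.77
v 3.296 -2.426 -1.1
v 2.928 -2.599 -0.555
v 2.389 -3.044 -1.774
v 2.985 -2.203 -1.105
v 2.06 -2.946 -1.604
v 2.656 -2.105 -0.934
v 1.817 -3.005 -1.314
v 2.414 -2.164 -0.644
v 1.738 -3.203 -0.995
v 2.334 -2.361 -0.325
v 1.847 -3.476 -0.749
v 2.444 -2.634 -0.079
v 2.11 -3.738 -0.654
v 2.707 -2.896 0.015
v 2.444 -3.905 -0.741
v 3.04 -3.064 -0.071
v 2.742 -3.925 -0.981
v 3.338 -3.084 -0.311
v 2.909 -3.792 -1.298
v 3.506 -2.95 -0.629
v 2.894 -3.547 -1.593
v 3.49 -2.705 -0.923
v -0.911 2.08 0.927
v -0.595 2.453 0.281
v 0.967 2.214 0.908
v 0.651 1.84 1.553
v -0.647 2.724 0.514
v 0.915 2.485 1.14
v -0.751 2.867 0.828
v 0.811 2.628 1.454
v -0.887 2.854 1.161
v 0.676 2.615 1.788
v -1.027 2.688 1.449
v 0.535 2.449 2.075
v -1.145 2.401 1.632
v 0.417 2.162 2.259
v -1.216 2.051 1.677
v 0.346 1.812 2.303
v -1.227 1.706 1.572
v 0.335 1.467 2.199
v -1.175 1.435 1.34
v 0.387 1.196 1.966
v -1.071 1.292 1.026
v 0.491 1.053 1.652
v -0.936 1.305 0.692
v 0.627 1.066 1.319
v -0.795 1.471 0.405
v 0.767 1.232 1.031
v -0.677 1.758 0.221
v 0.885 1.519 0.848
v -0.606 2.108 0.177
v 0.956 1.869 0.803
f 2 4 1
f 5 2 1
f 1 4 3
f 3 5 1
f 2 8 4
f 6 2 5
f 6 8 2
f 4 8 3
f 7 5 3
f 3 8 7
f 7 6 5
f 8 6 7
f 10 9 13
f 10 13 11
f 11 13 14
f 11 14 12
f 13 9 15
f 13 15 14
f 14 15 16
f 14 16 12
f 15 9 17
f 15 17 16
f 16 17 18
f 16 18 12
f 17 9 19
f 17 19 18
f 18 19 20
f 18 20 12
f 19 9 21
f 19 21 20
f 20 21 22
f 20 22 12
f 21 9 23
f 21 23 22
f 22 23 24
f 22 24 12
f 23 9 25
f 23 25 24
f 24 25 26
f 24 26 12
f 25 9 27
f 25 27 26
f 26 27 28
f 26 28 12
f 27 9 29
f 27 29 28
f 28 29 30
f 28 30 12
f 29 9 31
f 29 31 30
f 30 31 32
f 30 32 12
f 31 9 10
f 31 10 32
f 32 10 11
f 32 11 12
f 34 33 37
f 34 37 35
f 35 37 38
f 35 38 36
f 37 33 39
f 37 39 38
f 38 39 40
f 38 40 36
f 39 33 41
f 39 41 40
f 40 41 42
f 40 42 36
f 41 33 43
f 41 43 42
f 42 43 44
f 42 44 36
f 43 33 45
f 43 45 44
f 44 45 46
f 44 46 36
f 45 33 47
f 45 47 46
f 46 47 48
f 46 48 36
f 47 33 49
f 47 49 48
f 48 49 50
f 48 50 36
f 49 33 51
f 49 51 50
f 50 51 52
f 50 52 36
f 51 33 53
f 51 53 52
f 52 53 54
f 52 54 36
f 53 33 55
f 53 55 54
f 54 55 56
f 54 56 36
f 55 33 57
f 55 57 56
f 56 57 58
f 56 58 36
f 57 33 59
f 57 59 58
f 58 59 60
f 58 60 36
f 59 33 61
f 59 61 60
f 60 61 62
f 60 62 36
f 61 33 34
f 61 34 62
f 62 34 35
f 62 35 36



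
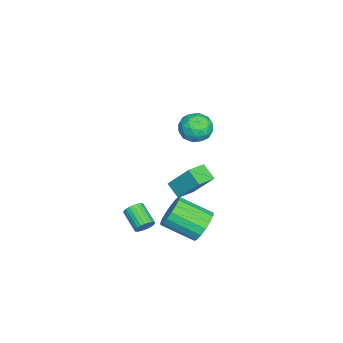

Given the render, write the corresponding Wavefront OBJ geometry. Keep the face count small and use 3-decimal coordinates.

v -2.714 -1.046 -4.551
v -3.31 -1.778 -3.876
v -2.428 0.226 -2.918
v -3.023 -0.506 -2.243
v -1.537 -1.714 -4.237
v -2.132 -2.446 -3.562
v -1.25 -0.442 -2.604
v -1.846 -1.174 -1.929
v 0.47 0.547 4.191
v 1.007 0.463 3.303
v 0.253 -1.123 4.217
v 0.79 -1.207 3.329
v 1.276 -0.932 4.207
v 1.411 0.1 4.191
v -0.151 -0.76 3.329
v -0.016 0.272 3.313
v 0.623 -0.345 2.77
v 1.505 -0.451 3.313
v -0.245 -0.209 4.207
v 0.637 -0.315 4.75
v 0.758 0.652 3.745
v 0.502 -1.312 3.775
v 0.788 -1.15 4.292
v 1.104 -1.199 3.77
v 0.995 0.438 4.267
v 1.31 0.389 3.745
v 1.469 -0.431 4.276
v -0.05 -1.049 3.775
v 0.265 -1.098 3.253
v 0.156 0.539 3.75
v 0.472 0.49 3.228
v -0.209 -0.229 3.244
v 0.847 0.128 2.909
v 0.72 -0.854 2.925
v 0.167 -0.591 2.925
v 0.246 0.015 2.915
v 1.366 0.065 3.228
v 1.238 -0.917 3.244
v 1.524 -0.755 3.76
v 1.603 -0.148 3.751
v 1.14 -0.41 2.915
v 0.022 0.257 4.276
v -0.106 -0.725 4.292
v -0.343 -0.512 3.769
v -0.264 0.095 3.76
v 0.54 0.194 4.595
v 0.413 -0.788 4.611
v 1.014 -0.675 4.605
v 1.093 -0.069 4.595
v 0.12 -0.25 4.605
v 2.366 0.484 -3.187
v 3.229 0.74 -2.609
v 3.138 -1.187 -1.616
v 2.274 -1.444 -2.193
v 2.837 0.906 -2.324
v 2.746 -1.021 -1.331
v 2.337 0.975 -2.236
v 2.246 -0.953 -1.243
v 1.844 0.931 -2.366
v 1.753 -0.996 -1.373
v 1.47 0.785 -2.684
v 1.379 -1.142 -1.691
v 1.301 0.57 -3.117
v 1.21 -1.358 -2.124
v 1.376 0.335 -3.566
v 1.285 -1.592 -2.573
v 1.678 0.134 -3.928
v 1.587 -1.793 -2.935
v 2.137 0.013 -4.12
v 2.046 -1.914 -3.127
v 2.649 0 -4.098
v 2.558 -1.927 -3.105
v 3.095 0.098 -3.868
v 3.004 -1.829 -2.874
v 3.375 0.284 -3.481
v 3.284 -1.643 -2.488
v 3.423 0.516 -3.027
v 3.332 -1.411 -2.033
v 3.705 -2.55 -2.572
v 4.171 -2.853 -2.297
v 3.221 -3.693 -1.614
v 2.755 -3.39 -1.888
v 4.129 -2.676 -2.137
v 3.179 -3.516 -1.454
v 4.023 -2.48 -2.044
v 3.073 -3.32 -1.361
v 3.868 -2.295 -2.031
v 2.918 -3.134 -1.348
v 3.688 -2.148 -2.1
v 2.739 -2.988 -1.417
v 3.511 -2.063 -2.241
v 2.562 -2.902 -1.558
v 3.364 -2.051 -2.432
v 2.414 -2.891 -1.749
v 3.268 -2.116 -2.645
v 2.319 -2.956 -1.962
v 3.239 -2.247 -2.846
v 2.289 -3.087 -2.163
v 3.281 -2.424 -3.006
v 2.331 -3.264 -2.323
v 3.387 -2.62 -3.099
v 2.437 -3.46 -2.416
v 3.542 -2.806 -3.112
v 2.592 -3.645 -2.429
v 3.721 -2.952 -3.043
v 2.772 -3.792 -2.36
v 3.898 -3.038 -2.902
v 2.949 -3.877 -2.219
v 4.046 -3.049 -2.711
v 3.096 -3.889 -2.028
v 4.141 -2.984 -2.498
v 3.192 -3.824 -1.815
f 2 4 1
f 5 2 1
f 1 4 3
f 3 5 1
f 2 8 4
f 6 2 5
f 6 8 2
f 4 8 3
f 7 5 3
f 3 8 7
f 7 6 5
f 8 6 7
f 9 46 25
f 46 20 49
f 25 49 14
f 46 49 25
f 9 25 21
f 25 14 26
f 21 26 10
f 25 26 21
f 9 21 30
f 21 10 31
f 30 31 16
f 21 31 30
f 9 30 42
f 30 16 45
f 42 45 19
f 30 45 42
f 9 42 46
f 42 19 50
f 46 50 20
f 42 50 46
f 10 26 37
f 26 14 40
f 37 40 18
f 26 40 37
f 14 49 27
f 49 20 48
f 27 48 13
f 49 48 27
f 20 50 47
f 50 19 43
f 47 43 11
f 50 43 47
f 19 45 44
f 45 16 32
f 44 32 15
f 45 32 44
f 16 31 36
f 31 10 33
f 36 33 17
f 31 33 36
f 12 38 24
f 38 18 39
f 24 39 13
f 38 39 24
f 12 24 22
f 24 13 23
f 22 23 11
f 24 23 22
f 12 22 29
f 22 11 28
f 29 28 15
f 22 28 29
f 12 29 34
f 29 15 35
f 34 35 17
f 29 35 34
f 12 34 38
f 34 17 41
f 38 41 18
f 34 41 38
f 13 39 27
f 39 18 40
f 27 40 14
f 39 40 27
f 11 23 47
f 23 13 48
f 47 48 20
f 23 48 47
f 15 28 44
f 28 11 43
f 44 43 19
f 28 43 44
f 17 35 36
f 35 15 32
f 36 32 16
f 35 32 36
f 18 41 37
f 41 17 33
f 37 33 10
f 41 33 37
f 52 51 55
f 52 55 53
f 53 55 56
f 53 56 54
f 55 51 57
f 55 57 56
f 56 57 58
f 56 58 54
f 57 51 59
f 57 59 58
f 58 59 60
f 58 60 54
f 59 51 61
f 59 61 60
f 60 61 62
f 60 62 54
f 61 51 63
f 61 63 62
f 62 63 64
f 62 64 54
f 63 51 65
f 63 65 64
f 64 65 66
f 64 66 54
f 65 51 67
f 65 67 66
f 66 67 68
f 66 68 54
f 67 51 69
f 67 69 68
f 68 69 70
f 68 70 54
f 69 51 71
f 69 71 70
f 70 71 72
f 70 72 54
f 71 51 73
f 71 73 72
f 72 73 74
f 72 74 54
f 73 51 75
f 73 75 74
f 74 75 76
f 74 76 54
f 75 51 77
f 75 77 76
f 76 77 78
f 76 78 54
f 77 51 52
f 77 52 78
f 78 52 53
f 78 53 54
f 80 79 83
f 80 83 81
f 81 83 84
f 81 84 82
f 83 79 85
f 83 85 84
f 84 85 86
f 84 86 82
f 85 79 87
f 85 87 86
f 86 87 88
f 86 88 82
f 87 79 89
f 87 89 88
f 88 89 90
f 88 90 82
f 89 79 91
f 89 91 90
f 90 91 92
f 90 92 82
f 91 79 93
f 91 93 92
f 92 93 94
f 92 94 82
f 93 79 95
f 93 95 94
f 94 95 96
f 94 96 82
f 95 79 97
f 95 97 96
f 96 97 98
f 96 98 82
f 97 79 99
f 97 99 98
f 98 99 100
f 98 100 82
f 99 79 101
f 99 101 100
f 100 101 102
f 100 102 82
f 101 79 103
f 101 103 102
f 102 103 104
f 102 104 82
f 103 79 105
f 103 105 104
f 104 105 106
f 104 106 82
f 105 79 107
f 105 107 106
f 106 107 108
f 106 108 82
f 107 79 109
f 107 109 108
f 108 109 110
f 108 110 82
f 109 79 111
f 109 111 110
f 110 111 112
f 110 112 82
f 111 79 80
f 111 80 112
f 112 80 81
f 112 81 82



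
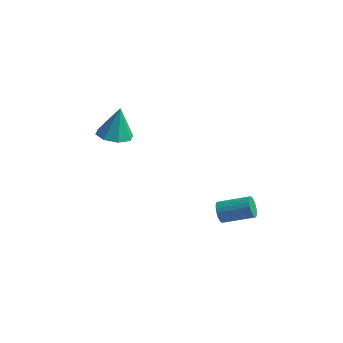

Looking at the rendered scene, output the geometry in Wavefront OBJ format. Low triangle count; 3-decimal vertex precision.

v -3.008 0.096 0.807
v -2.327 0.653 0.614
v -2.912 0.544 2.433
v -2.941 0.961 0.565
v -3.594 0.763 0.658
v -3.904 0.174 0.838
v -3.689 -0.46 0.999
v -3.074 -0.768 1.048
v -2.421 -0.57 0.955
v -2.112 0.019 0.775
v 2.138 0.814 -3.33
v 2.413 0.563 -3.787
v 3.817 1.154 -3.268
v 3.542 1.406 -2.81
v 2.353 0.784 -3.878
v 3.758 1.375 -3.359
v 2.257 1.009 -3.874
v 3.662 1.6 -3.354
v 2.14 1.201 -3.775
v 3.544 1.792 -3.256
v 2.022 1.326 -3.6
v 3.427 1.917 -3.081
v 1.925 1.363 -3.378
v 3.329 1.954 -2.858
v 1.864 1.304 -3.147
v 3.269 1.895 -2.628
v 1.851 1.161 -2.949
v 3.255 1.753 -2.429
v 1.887 0.959 -2.816
v 3.291 1.55 -2.296
v 1.966 0.731 -2.771
v 3.371 1.322 -2.252
v 2.076 0.517 -2.824
v 3.48 1.108 -2.304
v 2.196 0.355 -2.964
v 3.6 0.946 -2.444
v 2.305 0.273 -3.167
v 3.71 0.864 -2.647
v 2.386 0.284 -3.398
v 3.791 0.875 -2.879
v 2.424 0.387 -3.618
v 3.829 0.978 -3.098
f 2 1 4
f 2 4 3
f 4 1 5
f 4 5 3
f 5 1 6
f 5 6 3
f 6 1 7
f 6 7 3
f 7 1 8
f 7 8 3
f 8 1 9
f 8 9 3
f 9 1 10
f 9 10 3
f 10 1 2
f 10 2 3
f 12 11 15
f 12 15 13
f 13 15 16
f 13 16 14
f 15 11 17
f 15 17 16
f 16 17 18
f 16 18 14
f 17 11 19
f 17 19 18
f 18 19 20
f 18 20 14
f 19 11 21
f 19 21 20
f 20 21 22
f 20 22 14
f 21 11 23
f 21 23 22
f 22 23 24
f 22 24 14
f 23 11 25
f 23 25 24
f 24 25 26
f 24 26 14
f 25 11 27
f 25 27 26
f 26 27 28
f 26 28 14
f 27 11 29
f 27 29 28
f 28 29 30
f 28 30 14
f 29 11 31
f 29 31 30
f 30 31 32
f 30 32 14
f 31 11 33
f 31 33 32
f 32 33 34
f 32 34 14
f 33 11 35
f 33 35 34
f 34 35 36
f 34 36 14
f 35 11 37
f 35 37 36
f 36 37 38
f 36 38 14
f 37 11 39
f 37 39 38
f 38 39 40
f 38 40 14
f 39 11 41
f 39 41 40
f 40 41 42
f 40 42 14
f 41 11 12
f 41 12 42
f 42 12 13
f 42 13 14



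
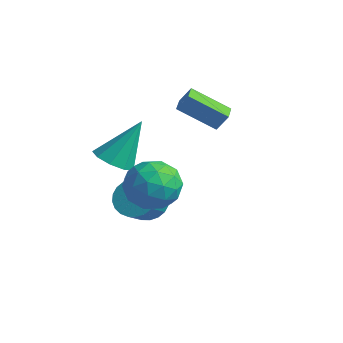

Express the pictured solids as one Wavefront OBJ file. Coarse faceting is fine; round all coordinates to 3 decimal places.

v -2.947 -2.348 -3.102
v -2.067 -2.226 -3.341
v -1.713 -3.211 -2.537
v -2.593 -3.332 -2.298
v -2.094 -2.006 -3.059
v -1.74 -2.991 -2.255
v -2.251 -1.837 -2.784
v -1.897 -2.822 -1.98
v -2.514 -1.746 -2.557
v -2.159 -2.731 -1.753
v -2.843 -1.747 -2.413
v -2.488 -2.732 -1.609
v -3.187 -1.839 -2.374
v -2.833 -2.824 -1.57
v -3.496 -2.009 -2.446
v -3.141 -2.994 -1.641
v -3.72 -2.23 -2.617
v -3.366 -3.215 -1.813
v -3.827 -2.469 -2.863
v -3.473 -3.454 -2.059
v -3.8 -2.689 -3.145
v -3.446 -3.674 -2.341
v -3.643 -2.858 -3.42
v -3.289 -3.843 -2.616
v -3.381 -2.949 -3.647
v -3.026 -3.934 -2.843
v -3.052 -2.948 -3.791
v -2.697 -3.933 -2.987
v -2.707 -2.856 -3.83
v -2.353 -3.841 -3.026
v -2.399 -2.686 -3.759
v -2.044 -3.671 -2.954
v -2.174 -2.465 -3.587
v -1.82 -3.45 -2.783
v -1.682 -2.905 -1.462
v -0.808 -2.532 -0.697
v -1.492 -4.748 -0.783
v -0.618 -4.375 -0.018
v -1.773 -4.026 0.159
v -1.891 -2.887 -0.261
v -0.409 -4.393 -1.219
v -0.527 -3.254 -1.639
v -0.022 -3.452 -0.547
v -0.864 -3.225 0.305
v -1.436 -4.055 -1.785
v -2.278 -3.828 -0.933
v -1.262 -2.557 -1.139
v -1.038 -4.723 -0.341
v -1.717 -4.518 -0.237
v -1.203 -4.299 0.213
v -1.898 -2.765 -0.883
v -1.385 -2.546 -0.433
v -1.951 -3.424 0.07
v -0.915 -4.734 -1.047
v -0.402 -4.515 -0.597
v -1.097 -2.981 -1.693
v -0.583 -2.762 -1.243
v -0.349 -3.856 -1.55
v -0.286 -2.878 -0.602
v -0.174 -3.962 -0.202
v -0.051 -3.972 -0.908
v -0.121 -3.303 -1.155
v -0.781 -2.745 -0.101
v -0.669 -3.828 0.299
v -1.348 -3.623 0.403
v -1.418 -2.953 0.156
v -0.319 -3.286 -0.012
v -1.631 -3.452 -1.779
v -1.519 -4.535 -1.379
v -0.882 -4.327 -1.636
v -0.952 -3.657 -1.883
v -2.126 -3.318 -1.278
v -2.014 -4.402 -0.878
v -2.179 -3.977 -0.325
v -2.249 -3.308 -0.572
v -1.981 -3.994 -1.468
v -2.757 -4.193 0.112
v -1.972 -3.881 -0.226
v -2.423 -3.047 1.948
v -2.437 -3.497 -0.38
v -3.052 -3.439 -0.304
v -3.529 -3.733 -0.034
v -3.645 -4.243 0.305
v -3.346 -4.729 0.553
v -2.771 -4.964 0.595
v -2.19 -4.838 0.411
v -1.874 -4.41 0.086
v -3.878 0.171 1.248
v -3.536 0.493 1.98
v -2.637 1.167 0.228
v -2.295 1.49 0.96
v -3.305 -0.51 1.28
v -2.963 -0.187 2.012
v -2.064 0.487 0.26
v -1.722 0.809 0.992
f 2 1 5
f 2 5 3
f 3 5 6
f 3 6 4
f 5 1 7
f 5 7 6
f 6 7 8
f 6 8 4
f 7 1 9
f 7 9 8
f 8 9 10
f 8 10 4
f 9 1 11
f 9 11 10
f 10 11 12
f 10 12 4
f 11 1 13
f 11 13 12
f 12 13 14
f 12 14 4
f 13 1 15
f 13 15 14
f 14 15 16
f 14 16 4
f 15 1 17
f 15 17 16
f 16 17 18
f 16 18 4
f 17 1 19
f 17 19 18
f 18 19 20
f 18 20 4
f 19 1 21
f 19 21 20
f 20 21 22
f 20 22 4
f 21 1 23
f 21 23 22
f 22 23 24
f 22 24 4
f 23 1 25
f 23 25 24
f 24 25 26
f 24 26 4
f 25 1 27
f 25 27 26
f 26 27 28
f 26 28 4
f 27 1 29
f 27 29 28
f 28 29 30
f 28 30 4
f 29 1 31
f 29 31 30
f 30 31 32
f 30 32 4
f 31 1 33
f 31 33 32
f 32 33 34
f 32 34 4
f 33 1 2
f 33 2 34
f 34 2 3
f 34 3 4
f 35 72 51
f 72 46 75
f 51 75 40
f 72 75 51
f 35 51 47
f 51 40 52
f 47 52 36
f 51 52 47
f 35 47 56
f 47 36 57
f 56 57 42
f 47 57 56
f 35 56 68
f 56 42 71
f 68 71 45
f 56 71 68
f 35 68 72
f 68 45 76
f 72 76 46
f 68 76 72
f 36 52 63
f 52 40 66
f 63 66 44
f 52 66 63
f 40 75 53
f 75 46 74
f 53 74 39
f 75 74 53
f 46 76 73
f 76 45 69
f 73 69 37
f 76 69 73
f 45 71 70
f 71 42 58
f 70 58 41
f 71 58 70
f 42 57 62
f 57 36 59
f 62 59 43
f 57 59 62
f 38 64 50
f 64 44 65
f 50 65 39
f 64 65 50
f 38 50 48
f 50 39 49
f 48 49 37
f 50 49 48
f 38 48 55
f 48 37 54
f 55 54 41
f 48 54 55
f 38 55 60
f 55 41 61
f 60 61 43
f 55 61 60
f 38 60 64
f 60 43 67
f 64 67 44
f 60 67 64
f 39 65 53
f 65 44 66
f 53 66 40
f 65 66 53
f 37 49 73
f 49 39 74
f 73 74 46
f 49 74 73
f 41 54 70
f 54 37 69
f 70 69 45
f 54 69 70
f 43 61 62
f 61 41 58
f 62 58 42
f 61 58 62
f 44 67 63
f 67 43 59
f 63 59 36
f 67 59 63
f 78 77 80
f 78 80 79
f 80 77 81
f 80 81 79
f 81 77 82
f 81 82 79
f 82 77 83
f 82 83 79
f 83 77 84
f 83 84 79
f 84 77 85
f 84 85 79
f 85 77 86
f 85 86 79
f 86 77 87
f 86 87 79
f 87 77 78
f 87 78 79
f 89 91 88
f 92 89 88
f 88 91 90
f 90 92 88
f 89 95 91
f 93 89 92
f 93 95 89
f 91 95 90
f 94 92 90
f 90 95 94
f 94 93 92
f 95 93 94



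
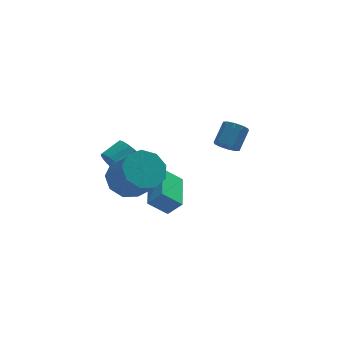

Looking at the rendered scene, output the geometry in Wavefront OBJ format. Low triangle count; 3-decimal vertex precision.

v -2.582 0.517 -3.667
v -2.001 0.21 -2.939
v -1.941 2.331 -3.412
v -1.36 2.024 -2.685
v -1.7 0.316 -4.455
v -1.119 0.009 -3.728
v -1.059 2.13 -4.201
v -0.478 1.823 -3.473
v -3.388 2.743 -2.508
v -2.925 2.173 -3.062
v -1.969 2.506 -2.606
v -2.432 3.077 -2.052
v -2.937 2.493 -3.27
v -1.982 2.827 -2.814
v -3.028 2.857 -3.347
v -2.072 3.191 -2.891
v -3.18 3.201 -3.278
v -2.225 3.535 -2.823
v -3.369 3.466 -3.077
v -2.413 3.8 -2.621
v -3.561 3.606 -2.777
v -2.605 3.939 -2.321
v -3.723 3.597 -2.43
v -2.767 3.93 -1.975
v -3.827 3.44 -2.097
v -2.871 3.773 -1.642
v -3.855 3.163 -1.835
v -2.899 3.496 -1.379
v -3.802 2.813 -1.689
v -2.846 3.146 -1.234
v -3.678 2.451 -1.685
v -2.722 2.784 -1.23
v -3.504 2.14 -1.823
v -2.548 2.473 -1.368
v -3.309 1.933 -2.08
v -2.353 2.266 -1.624
v -3.128 1.866 -2.41
v -2.173 2.199 -1.955
v -2.992 1.951 -2.757
v -2.037 2.284 -2.302
v 1.224 0.789 -0.934
v 1.612 0.31 -0.873
v 2.304 0.971 -0.085
v 1.916 1.451 -0.146
v 1.736 0.526 -1.164
v 2.429 1.188 -0.375
v 1.665 0.843 -1.367
v 2.357 1.505 -0.579
v 1.425 1.14 -1.404
v 2.117 1.801 -0.616
v 1.108 1.302 -1.263
v 1.8 1.964 -0.475
v 0.836 1.269 -0.995
v 1.528 1.93 -0.207
v 0.711 1.052 -0.705
v 1.404 1.714 0.084
v 0.783 0.735 -0.501
v 1.475 1.397 0.287
v 1.023 0.439 -0.464
v 1.715 1.1 0.324
v 1.34 0.276 -0.605
v 2.032 0.938 0.183
v -3.976 -1.068 -0.509
v -3.237 -0.425 -0.157
v -2.846 -1.61 1.182
v -3.584 -2.252 0.829
v -3.859 -0.277 0.156
v -3.468 -1.462 1.495
v -4.535 -0.499 0.158
v -4.144 -1.683 1.496
v -4.949 -0.986 -0.153
v -4.558 -2.171 1.186
v -4.908 -1.512 -0.63
v -4.517 -2.697 0.708
v -4.43 -1.83 -1.051
v -4.039 -3.015 0.287
v -3.74 -1.791 -1.218
v -3.349 -2.976 0.12
v -3.16 -1.414 -1.054
v -2.769 -2.598 0.285
v -2.961 -0.874 -0.635
v -2.57 -2.059 0.704
f 2 4 1
f 5 2 1
f 1 4 3
f 3 5 1
f 2 8 4
f 6 2 5
f 6 8 2
f 4 8 3
f 7 5 3
f 3 8 7
f 7 6 5
f 8 6 7
f 10 9 13
f 10 13 11
f 11 13 14
f 11 14 12
f 13 9 15
f 13 15 14
f 14 15 16
f 14 16 12
f 15 9 17
f 15 17 16
f 16 17 18
f 16 18 12
f 17 9 19
f 17 19 18
f 18 19 20
f 18 20 12
f 19 9 21
f 19 21 20
f 20 21 22
f 20 22 12
f 21 9 23
f 21 23 22
f 22 23 24
f 22 24 12
f 23 9 25
f 23 25 24
f 24 25 26
f 24 26 12
f 25 9 27
f 25 27 26
f 26 27 28
f 26 28 12
f 27 9 29
f 27 29 28
f 28 29 30
f 28 30 12
f 29 9 31
f 29 31 30
f 30 31 32
f 30 32 12
f 31 9 33
f 31 33 32
f 32 33 34
f 32 34 12
f 33 9 35
f 33 35 34
f 34 35 36
f 34 36 12
f 35 9 37
f 35 37 36
f 36 37 38
f 36 38 12
f 37 9 39
f 37 39 38
f 38 39 40
f 38 40 12
f 39 9 10
f 39 10 40
f 40 10 11
f 40 11 12
f 42 41 45
f 42 45 43
f 43 45 46
f 43 46 44
f 45 41 47
f 45 47 46
f 46 47 48
f 46 48 44
f 47 41 49
f 47 49 48
f 48 49 50
f 48 50 44
f 49 41 51
f 49 51 50
f 50 51 52
f 50 52 44
f 51 41 53
f 51 53 52
f 52 53 54
f 52 54 44
f 53 41 55
f 53 55 54
f 54 55 56
f 54 56 44
f 55 41 57
f 55 57 56
f 56 57 58
f 56 58 44
f 57 41 59
f 57 59 58
f 58 59 60
f 58 60 44
f 59 41 61
f 59 61 60
f 60 61 62
f 60 62 44
f 61 41 42
f 61 42 62
f 62 42 43
f 62 43 44
f 64 63 67
f 64 67 65
f 65 67 68
f 65 68 66
f 67 63 69
f 67 69 68
f 68 69 70
f 68 70 66
f 69 63 71
f 69 71 70
f 70 71 72
f 70 72 66
f 71 63 73
f 71 73 72
f 72 73 74
f 72 74 66
f 73 63 75
f 73 75 74
f 74 75 76
f 74 76 66
f 75 63 77
f 75 77 76
f 76 77 78
f 76 78 66
f 77 63 79
f 77 79 78
f 78 79 80
f 78 80 66
f 79 63 81
f 79 81 80
f 80 81 82
f 80 82 66
f 81 63 64
f 81 64 82
f 82 64 65
f 82 65 66



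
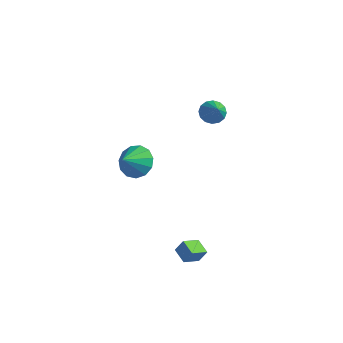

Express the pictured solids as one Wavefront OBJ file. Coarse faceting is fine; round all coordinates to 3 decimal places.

v 3.916 -2.869 -2.55
v 3.663 -3.811 -2.11
v 3.077 -2.516 -2.277
v 2.824 -3.459 -1.837
v 4.256 -2.621 -1.823
v 4.003 -3.564 -1.383
v 3.417 -2.269 -1.55
v 3.164 -3.211 -1.11
v -3.55 1.234 -1.08
v -3.139 1.872 -0.284
v -3.55 0.086 -0.16
v -3.756 1.909 -0.236
v -4.307 1.732 -0.457
v -4.619 1.397 -0.875
v -4.591 1.01 -1.358
v -4.232 0.694 -1.753
v -3.658 0.549 -1.934
v -3.049 0.621 -1.844
v -2.599 0.888 -1.511
v -2.451 1.265 -1.041
v -2.653 1.631 -0.584
v -0.513 4.102 2.787
v 0.032 3.973 2.26
v 0.413 3.338 3.933
v 0.125 4.326 2.42
v 0.047 4.619 2.678
v -0.181 4.773 2.966
v -0.498 4.748 3.206
v -0.82 4.55 3.334
v -1.059 4.232 3.315
v -1.152 3.879 3.155
v -1.074 3.586 2.896
v -0.846 3.431 2.608
v -0.528 3.456 2.368
v -0.207 3.655 2.241
f 2 4 1
f 5 2 1
f 1 4 3
f 3 5 1
f 2 8 4
f 6 2 5
f 6 8 2
f 4 8 3
f 7 5 3
f 3 8 7
f 7 6 5
f 8 6 7
f 10 9 12
f 10 12 11
f 12 9 13
f 12 13 11
f 13 9 14
f 13 14 11
f 14 9 15
f 14 15 11
f 15 9 16
f 15 16 11
f 16 9 17
f 16 17 11
f 17 9 18
f 17 18 11
f 18 9 19
f 18 19 11
f 19 9 20
f 19 20 11
f 20 9 21
f 20 21 11
f 21 9 10
f 21 10 11
f 23 22 25
f 23 25 24
f 25 22 26
f 25 26 24
f 26 22 27
f 26 27 24
f 27 22 28
f 27 28 24
f 28 22 29
f 28 29 24
f 29 22 30
f 29 30 24
f 30 22 31
f 30 31 24
f 31 22 32
f 31 32 24
f 32 22 33
f 32 33 24
f 33 22 34
f 33 34 24
f 34 22 35
f 34 35 24
f 35 22 23
f 35 23 24



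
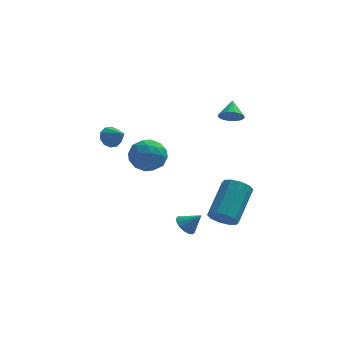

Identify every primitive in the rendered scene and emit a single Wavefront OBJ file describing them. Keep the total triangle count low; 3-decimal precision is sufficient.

v -0.194 -1.006 0.241
v 0.476 -1.606 0.597
v -1.256 -2.154 0.303
v -0.586 -2.754 0.659
v -0.91 -2.017 1.196
v -0.254 -1.308 1.158
v -0.526 -2.452 -0.258
v 0.13 -1.743 -0.296
v 0.27 -2.5 0.289
v 0.033 -2.232 1.187
v -0.813 -1.528 -0.287
v -1.05 -1.26 0.611
v 0.234 -1.205 0.413
v -1.014 -2.555 0.487
v -1.205 -2.122 0.802
v -0.811 -2.475 1.012
v -0.194 -1.03 0.743
v 0.199 -1.383 0.952
v -0.616 -1.625 1.305
v -0.979 -2.377 -0.052
v -0.586 -2.73 0.157
v 0.031 -1.285 -0.112
v 0.425 -1.638 0.098
v -0.164 -2.135 -0.405
v 0.507 -2.084 0.442
v -0.117 -2.758 0.478
v -0.082 -2.581 -0.061
v 0.304 -2.164 -0.083
v 0.368 -1.926 0.97
v -0.257 -2.6 1.006
v -0.447 -2.167 1.322
v -0.061 -1.75 1.299
v 0.247 -2.451 0.789
v -0.523 -1.16 -0.106
v -1.148 -1.834 -0.07
v -0.719 -2.01 -0.399
v -0.333 -1.593 -0.422
v -0.663 -1.002 0.422
v -1.287 -1.676 0.458
v -1.084 -1.596 0.983
v -0.698 -1.179 0.961
v -1.027 -1.309 0.111
v 1.323 -2.122 -4.195
v 1.625 -2.529 -4.552
v 2.057 -2.218 -3.465
v 1.739 -2.266 -4.632
v 1.757 -1.971 -4.611
v 1.675 -1.71 -4.496
v 1.513 -1.544 -4.311
v 1.308 -1.51 -4.1
v 1.105 -1.616 -3.91
v 0.953 -1.839 -3.786
v 0.885 -2.126 -3.756
v 0.918 -2.413 -3.826
v 1.043 -2.633 -3.981
v 1.233 -2.736 -4.185
v 1.443 -2.698 -4.391
v -2.048 -3.223 2.498
v -1.78 -3.424 2.012
v -1.452 -3.937 3.122
v -1.583 -3.146 2.143
v -1.564 -2.897 2.409
v -1.729 -2.773 2.709
v -2.017 -2.821 2.929
v -2.316 -3.022 2.984
v -2.512 -3.3 2.853
v -2.532 -3.548 2.587
v -2.366 -3.672 2.287
v -2.079 -3.625 2.067
v 2.922 -4.261 -2.348
v 3.534 -4.238 -2.78
v 4.29 -2.656 -1.625
v 3.678 -2.679 -1.192
v 3.218 -3.953 -2.964
v 3.974 -2.37 -1.809
v 2.789 -3.786 -2.912
v 3.545 -2.203 -1.757
v 2.41 -3.8 -2.645
v 3.167 -2.218 -1.489
v 2.227 -3.991 -2.264
v 2.984 -2.408 -1.109
v 2.31 -4.284 -1.915
v 3.066 -2.702 -0.76
v 2.626 -4.57 -1.731
v 3.382 -2.987 -0.576
v 3.055 -4.737 -1.783
v 3.811 -3.154 -0.628
v 3.433 -4.722 -2.051
v 4.19 -3.14 -0.895
v 3.616 -4.532 -2.431
v 4.373 -2.949 -1.276
v 3.625 1.406 1.045
v 4.25 1.425 0.907
v 3.735 2.254 1.655
v 4.105 1.611 0.674
v 3.832 1.743 0.541
v 3.503 1.784 0.543
v 3.207 1.724 0.679
v 3.023 1.58 0.913
v 3 1.388 1.183
v 3.145 1.202 1.415
v 3.418 1.07 1.548
v 3.747 1.029 1.547
v 4.043 1.088 1.411
v 4.227 1.233 1.176
f 1 38 17
f 38 12 41
f 17 41 6
f 38 41 17
f 1 17 13
f 17 6 18
f 13 18 2
f 17 18 13
f 1 13 22
f 13 2 23
f 22 23 8
f 13 23 22
f 1 22 34
f 22 8 37
f 34 37 11
f 22 37 34
f 1 34 38
f 34 11 42
f 38 42 12
f 34 42 38
f 2 18 29
f 18 6 32
f 29 32 10
f 18 32 29
f 6 41 19
f 41 12 40
f 19 40 5
f 41 40 19
f 12 42 39
f 42 11 35
f 39 35 3
f 42 35 39
f 11 37 36
f 37 8 24
f 36 24 7
f 37 24 36
f 8 23 28
f 23 2 25
f 28 25 9
f 23 25 28
f 4 30 16
f 30 10 31
f 16 31 5
f 30 31 16
f 4 16 14
f 16 5 15
f 14 15 3
f 16 15 14
f 4 14 21
f 14 3 20
f 21 20 7
f 14 20 21
f 4 21 26
f 21 7 27
f 26 27 9
f 21 27 26
f 4 26 30
f 26 9 33
f 30 33 10
f 26 33 30
f 5 31 19
f 31 10 32
f 19 32 6
f 31 32 19
f 3 15 39
f 15 5 40
f 39 40 12
f 15 40 39
f 7 20 36
f 20 3 35
f 36 35 11
f 20 35 36
f 9 27 28
f 27 7 24
f 28 24 8
f 27 24 28
f 10 33 29
f 33 9 25
f 29 25 2
f 33 25 29
f 44 43 46
f 44 46 45
f 46 43 47
f 46 47 45
f 47 43 48
f 47 48 45
f 48 43 49
f 48 49 45
f 49 43 50
f 49 50 45
f 50 43 51
f 50 51 45
f 51 43 52
f 51 52 45
f 52 43 53
f 52 53 45
f 53 43 54
f 53 54 45
f 54 43 55
f 54 55 45
f 55 43 56
f 55 56 45
f 56 43 57
f 56 57 45
f 57 43 44
f 57 44 45
f 59 58 61
f 59 61 60
f 61 58 62
f 61 62 60
f 62 58 63
f 62 63 60
f 63 58 64
f 63 64 60
f 64 58 65
f 64 65 60
f 65 58 66
f 65 66 60
f 66 58 67
f 66 67 60
f 67 58 68
f 67 68 60
f 68 58 69
f 68 69 60
f 69 58 59
f 69 59 60
f 71 70 74
f 71 74 72
f 72 74 75
f 72 75 73
f 74 70 76
f 74 76 75
f 75 76 77
f 75 77 73
f 76 70 78
f 76 78 77
f 77 78 79
f 77 79 73
f 78 70 80
f 78 80 79
f 79 80 81
f 79 81 73
f 80 70 82
f 80 82 81
f 81 82 83
f 81 83 73
f 82 70 84
f 82 84 83
f 83 84 85
f 83 85 73
f 84 70 86
f 84 86 85
f 85 86 87
f 85 87 73
f 86 70 88
f 86 88 87
f 87 88 89
f 87 89 73
f 88 70 90
f 88 90 89
f 89 90 91
f 89 91 73
f 90 70 71
f 90 71 91
f 91 71 72
f 91 72 73
f 93 92 95
f 93 95 94
f 95 92 96
f 95 96 94
f 96 92 97
f 96 97 94
f 97 92 98
f 97 98 94
f 98 92 99
f 98 99 94
f 99 92 100
f 99 100 94
f 100 92 101
f 100 101 94
f 101 92 102
f 101 102 94
f 102 92 103
f 102 103 94
f 103 92 104
f 103 104 94
f 104 92 105
f 104 105 94
f 105 92 93
f 105 93 94



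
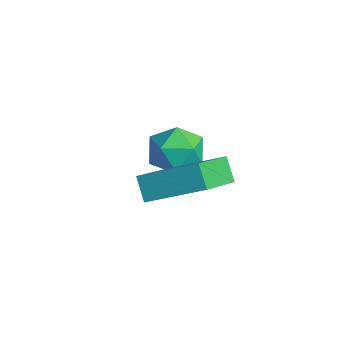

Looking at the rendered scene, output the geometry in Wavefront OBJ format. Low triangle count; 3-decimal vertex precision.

v 1.338 -0.558 2.603
v 0.696 -0.524 3.315
v 0.243 0.917 1.545
v -0.4 0.951 2.257
v 2.46 0.949 3.543
v 1.817 0.983 4.255
v 1.364 2.424 2.485
v 0.722 2.458 3.197
v -1.8 2.88 2.06
v -1.143 2.561 1.318
v -2.477 1.339 2.122
v -1.82 1.02 1.38
v -1.46 1.252 2.329
v -1.042 2.204 2.291
v -2.578 1.696 1.149
v -2.16 2.648 1.111
v -1.624 1.83 0.755
v -0.933 1.555 1.484
v -2.687 2.345 1.956
v -1.996 2.07 2.685
f 2 4 1
f 5 2 1
f 1 4 3
f 3 5 1
f 2 8 4
f 6 2 5
f 6 8 2
f 4 8 3
f 7 5 3
f 3 8 7
f 7 6 5
f 8 6 7
f 9 20 14
f 9 14 10
f 9 10 16
f 9 16 19
f 9 19 20
f 10 14 18
f 14 20 13
f 20 19 11
f 19 16 15
f 16 10 17
f 12 18 13
f 12 13 11
f 12 11 15
f 12 15 17
f 12 17 18
f 13 18 14
f 11 13 20
f 15 11 19
f 17 15 16
f 18 17 10



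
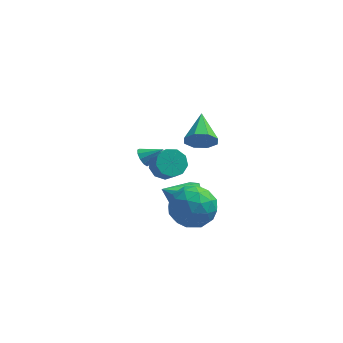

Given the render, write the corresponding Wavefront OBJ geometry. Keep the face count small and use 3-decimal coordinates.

v -4.328 0.112 -0.9
v -4.094 0.286 -1.318
v -3.432 0.208 -0.36
v -4.214 0.533 -1.164
v -4.377 0.619 -0.908
v -4.522 0.511 -0.65
v -4.592 0.251 -0.487
v -4.561 -0.063 -0.482
v -4.441 -0.31 -0.636
v -4.278 -0.396 -0.892
v -4.133 -0.288 -1.151
v -4.063 -0.027 -1.313
v -3.286 -1.342 -0.076
v -2.599 -1.258 -0.308
v -2.247 -1.895 0.504
v -2.934 -1.978 0.736
v -2.713 -0.901 0.021
v -2.361 -1.537 0.833
v -3.094 -0.749 0.305
v -2.742 -1.386 1.117
v -3.566 -0.875 0.411
v -3.214 -1.512 1.223
v -3.906 -1.22 0.289
v -3.554 -1.856 1.101
v -3.957 -1.621 -0.004
v -3.605 -2.257 0.808
v -3.693 -1.892 -0.33
v -3.341 -2.528 0.481
v -3.239 -1.905 -0.538
v -2.887 -2.542 0.274
v -2.807 -1.655 -0.529
v -2.455 -2.291 0.283
v -2.311 -2.906 -1.67
v -1.219 -3.247 -1.592
v -2.701 -3.793 -0.088
v -1.609 -4.134 -0.01
v -1.875 -3.028 0.129
v -1.634 -2.48 -0.848
v -2.286 -4.56 -0.832
v -2.045 -4.012 -1.809
v -1.204 -4.27 -1.074
v -0.95 -3.323 -0.48
v -2.97 -3.717 -1.2
v -2.716 -2.77 -0.606
v -1.731 -2.999 -1.769
v -2.189 -4.041 0.089
v -2.346 -3.391 0.171
v -1.704 -3.592 0.217
v -1.975 -2.548 -1.333
v -1.333 -2.748 -1.287
v -1.719 -2.619 -0.275
v -2.587 -4.292 -0.393
v -1.945 -4.492 -0.347
v -2.216 -3.448 -1.897
v -1.574 -3.649 -1.851
v -2.201 -4.421 -1.405
v -1.08 -3.8 -1.419
v -1.309 -4.321 -0.49
v -1.707 -4.572 -0.972
v -1.565 -4.25 -1.547
v -0.931 -3.244 -1.07
v -1.16 -3.765 -0.141
v -1.317 -3.115 -0.059
v -1.175 -2.793 -0.633
v -0.922 -3.844 -0.766
v -2.76 -3.275 -1.539
v -2.989 -3.796 -0.61
v -2.745 -4.247 -1.047
v -2.603 -3.925 -1.621
v -2.611 -2.719 -1.19
v -2.84 -3.24 -0.261
v -2.355 -2.79 -0.133
v -2.213 -2.468 -0.708
v -2.998 -3.196 -0.914
v -1.651 -3.199 3.393
v -1.343 -3.425 4.049
v -1.689 -1.701 3.927
v -0.942 -3.275 3.655
v -0.957 -3.079 3.108
v -1.378 -2.954 2.727
v -1.96 -2.972 2.736
v -2.36 -3.122 3.13
v -2.346 -3.318 3.678
v -1.924 -3.443 4.059
v -2.272 -1.333 -2.442
v -1.792 -0.866 -1.713
v -3.408 -1.607 -1.518
v -2.232 -0.399 -2.116
v -2.695 -0.479 -2.71
v -2.91 -1.06 -3.147
v -2.751 -1.8 -3.171
v -2.311 -2.267 -2.768
v -1.848 -2.187 -2.174
v -1.633 -1.606 -1.736
f 2 1 4
f 2 4 3
f 4 1 5
f 4 5 3
f 5 1 6
f 5 6 3
f 6 1 7
f 6 7 3
f 7 1 8
f 7 8 3
f 8 1 9
f 8 9 3
f 9 1 10
f 9 10 3
f 10 1 11
f 10 11 3
f 11 1 12
f 11 12 3
f 12 1 2
f 12 2 3
f 14 13 17
f 14 17 15
f 15 17 18
f 15 18 16
f 17 13 19
f 17 19 18
f 18 19 20
f 18 20 16
f 19 13 21
f 19 21 20
f 20 21 22
f 20 22 16
f 21 13 23
f 21 23 22
f 22 23 24
f 22 24 16
f 23 13 25
f 23 25 24
f 24 25 26
f 24 26 16
f 25 13 27
f 25 27 26
f 26 27 28
f 26 28 16
f 27 13 29
f 27 29 28
f 28 29 30
f 28 30 16
f 29 13 31
f 29 31 30
f 30 31 32
f 30 32 16
f 31 13 14
f 31 14 32
f 32 14 15
f 32 15 16
f 33 70 49
f 70 44 73
f 49 73 38
f 70 73 49
f 33 49 45
f 49 38 50
f 45 50 34
f 49 50 45
f 33 45 54
f 45 34 55
f 54 55 40
f 45 55 54
f 33 54 66
f 54 40 69
f 66 69 43
f 54 69 66
f 33 66 70
f 66 43 74
f 70 74 44
f 66 74 70
f 34 50 61
f 50 38 64
f 61 64 42
f 50 64 61
f 38 73 51
f 73 44 72
f 51 72 37
f 73 72 51
f 44 74 71
f 74 43 67
f 71 67 35
f 74 67 71
f 43 69 68
f 69 40 56
f 68 56 39
f 69 56 68
f 40 55 60
f 55 34 57
f 60 57 41
f 55 57 60
f 36 62 48
f 62 42 63
f 48 63 37
f 62 63 48
f 36 48 46
f 48 37 47
f 46 47 35
f 48 47 46
f 36 46 53
f 46 35 52
f 53 52 39
f 46 52 53
f 36 53 58
f 53 39 59
f 58 59 41
f 53 59 58
f 36 58 62
f 58 41 65
f 62 65 42
f 58 65 62
f 37 63 51
f 63 42 64
f 51 64 38
f 63 64 51
f 35 47 71
f 47 37 72
f 71 72 44
f 47 72 71
f 39 52 68
f 52 35 67
f 68 67 43
f 52 67 68
f 41 59 60
f 59 39 56
f 60 56 40
f 59 56 60
f 42 65 61
f 65 41 57
f 61 57 34
f 65 57 61
f 76 75 78
f 76 78 77
f 78 75 79
f 78 79 77
f 79 75 80
f 79 80 77
f 80 75 81
f 80 81 77
f 81 75 82
f 81 82 77
f 82 75 83
f 82 83 77
f 83 75 84
f 83 84 77
f 84 75 76
f 84 76 77
f 86 85 88
f 86 88 87
f 88 85 89
f 88 89 87
f 89 85 90
f 89 90 87
f 90 85 91
f 90 91 87
f 91 85 92
f 91 92 87
f 92 85 93
f 92 93 87
f 93 85 94
f 93 94 87
f 94 85 86
f 94 86 87

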